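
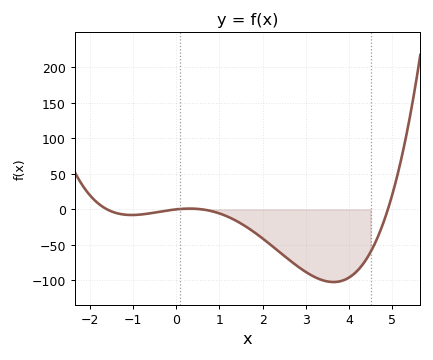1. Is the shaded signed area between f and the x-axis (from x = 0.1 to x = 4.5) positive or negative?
negative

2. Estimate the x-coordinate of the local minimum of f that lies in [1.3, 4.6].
3.64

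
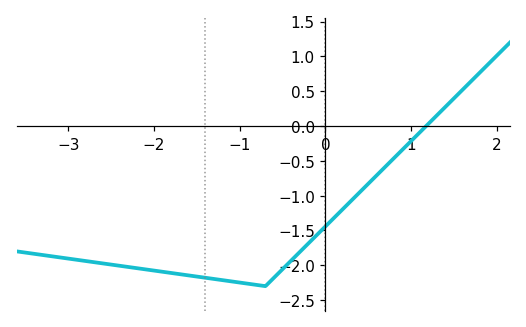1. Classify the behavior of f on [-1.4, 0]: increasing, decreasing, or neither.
neither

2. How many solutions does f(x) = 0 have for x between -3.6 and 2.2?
1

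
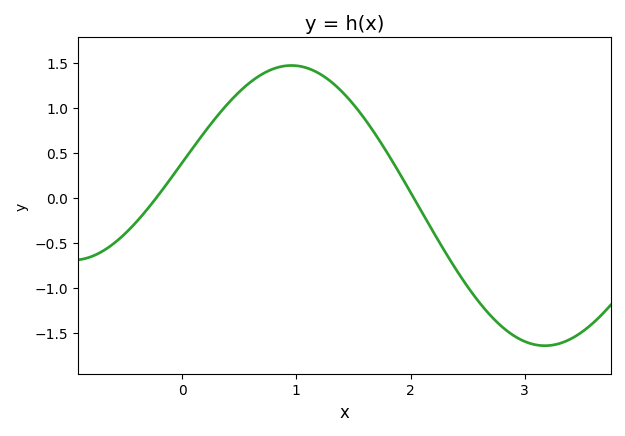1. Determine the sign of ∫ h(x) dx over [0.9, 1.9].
positive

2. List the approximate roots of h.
-0.227, 2.03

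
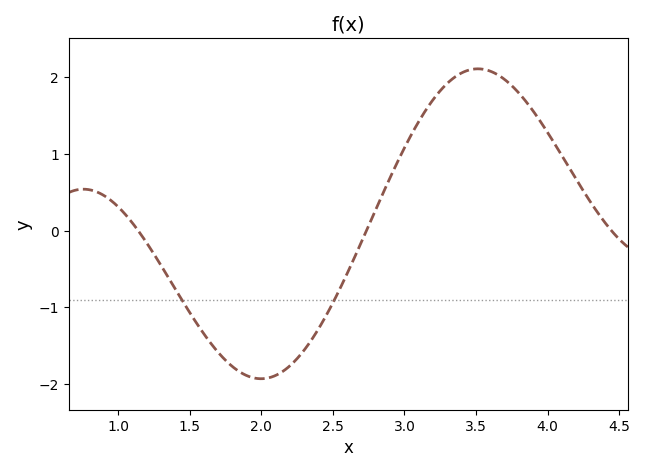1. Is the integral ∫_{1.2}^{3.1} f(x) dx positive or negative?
negative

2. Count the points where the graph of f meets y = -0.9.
2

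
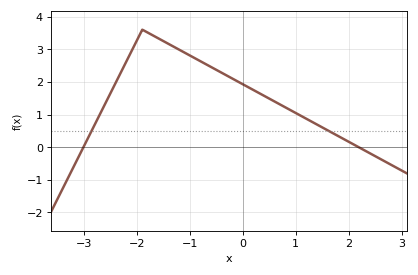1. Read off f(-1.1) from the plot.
2.9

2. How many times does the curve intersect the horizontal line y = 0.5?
2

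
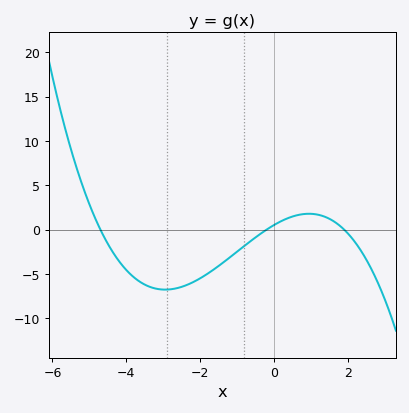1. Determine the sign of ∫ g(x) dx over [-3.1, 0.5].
negative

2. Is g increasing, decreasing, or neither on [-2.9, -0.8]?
increasing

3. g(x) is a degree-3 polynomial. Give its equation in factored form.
y = -0.29(x + 4.7)(x + 0.2)(x - 1.9)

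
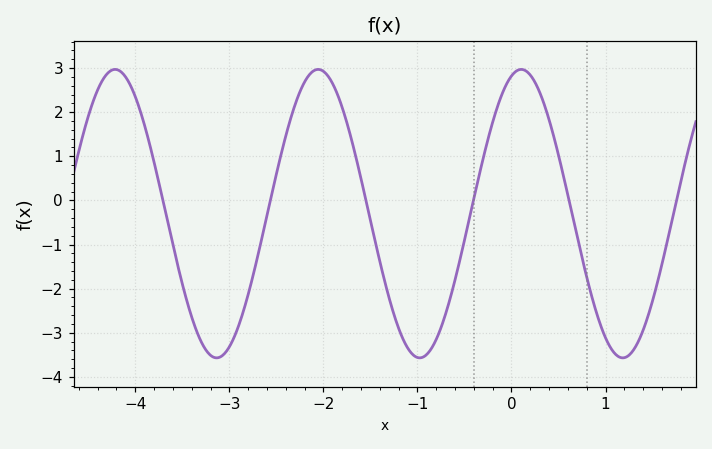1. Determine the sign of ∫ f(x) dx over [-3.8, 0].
negative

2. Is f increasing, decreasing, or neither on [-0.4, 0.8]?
neither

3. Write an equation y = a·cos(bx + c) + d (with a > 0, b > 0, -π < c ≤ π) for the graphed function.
y = 3.27cos(2.91x - 0.302) - 0.3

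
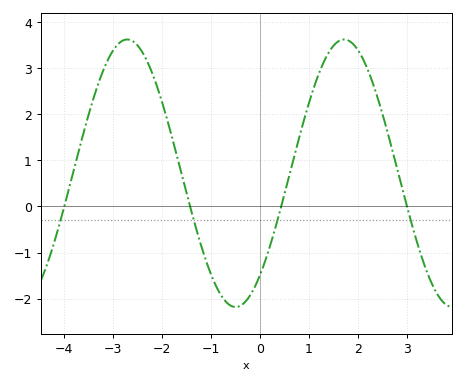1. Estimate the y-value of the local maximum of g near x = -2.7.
3.62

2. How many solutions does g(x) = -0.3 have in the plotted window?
4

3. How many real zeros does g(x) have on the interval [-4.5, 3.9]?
4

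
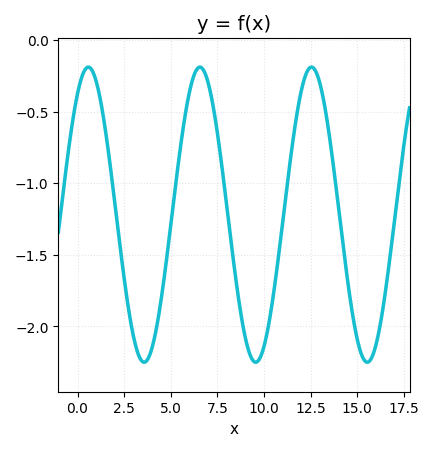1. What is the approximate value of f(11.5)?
-0.75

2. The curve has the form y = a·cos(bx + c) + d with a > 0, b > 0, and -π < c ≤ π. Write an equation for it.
y = 1.03cos(1.1x - 0.61) - 1.22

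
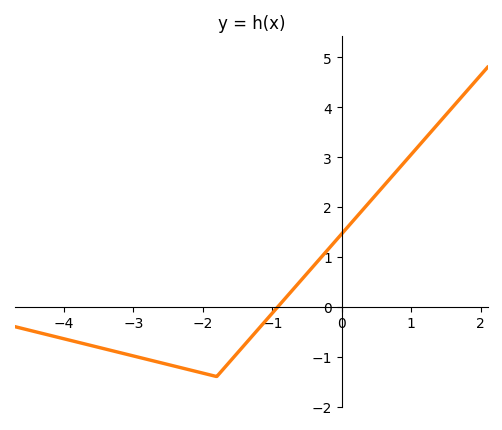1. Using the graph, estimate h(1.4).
3.69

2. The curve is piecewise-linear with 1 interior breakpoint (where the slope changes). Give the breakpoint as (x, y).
(-1.8, -1.4)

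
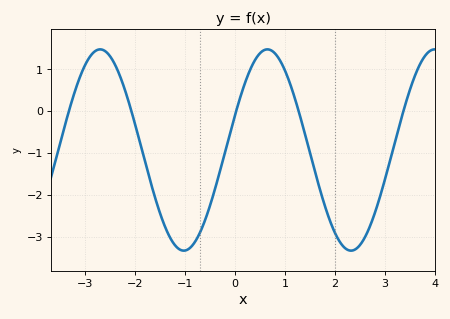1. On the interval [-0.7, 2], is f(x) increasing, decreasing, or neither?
neither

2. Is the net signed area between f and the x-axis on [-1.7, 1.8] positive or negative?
negative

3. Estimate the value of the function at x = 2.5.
-3.2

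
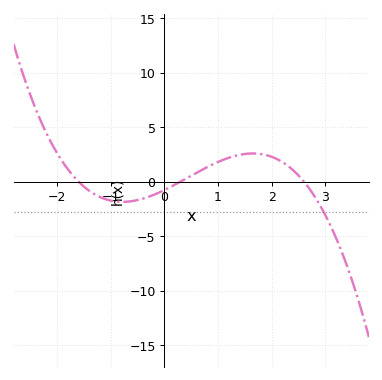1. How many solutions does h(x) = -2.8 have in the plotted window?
1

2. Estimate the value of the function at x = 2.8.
-1.36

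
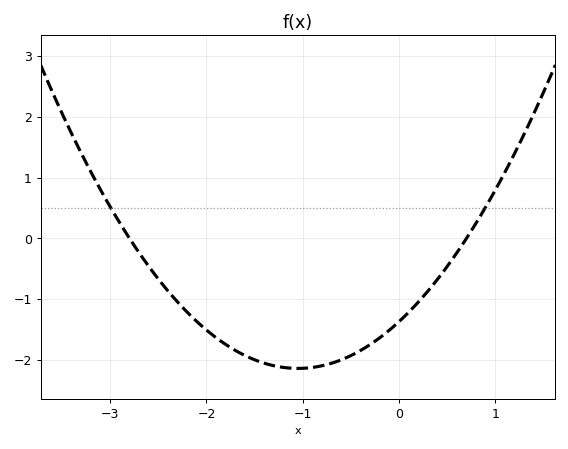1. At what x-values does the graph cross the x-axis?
-2.8, 0.7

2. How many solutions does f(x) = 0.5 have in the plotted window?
2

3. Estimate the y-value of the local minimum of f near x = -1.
-2.14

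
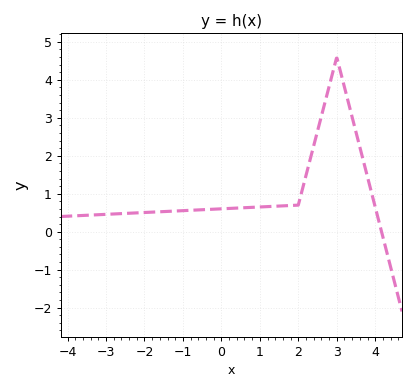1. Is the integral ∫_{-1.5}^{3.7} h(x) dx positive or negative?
positive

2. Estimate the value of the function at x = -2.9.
0.462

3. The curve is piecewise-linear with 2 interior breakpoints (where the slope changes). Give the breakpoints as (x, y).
(2, 0.7); (3, 4.6)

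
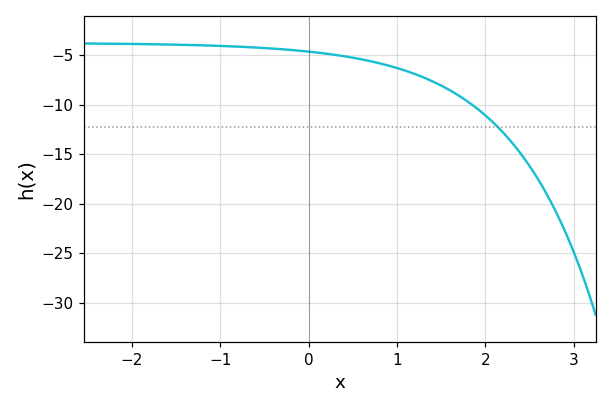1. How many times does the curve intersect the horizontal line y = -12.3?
1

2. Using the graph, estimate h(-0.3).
-4.5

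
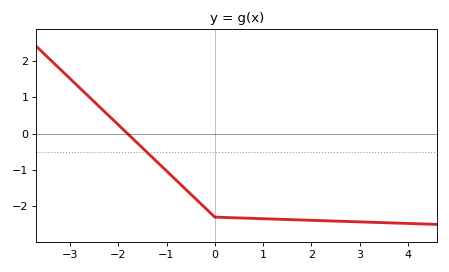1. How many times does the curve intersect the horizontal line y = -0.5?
1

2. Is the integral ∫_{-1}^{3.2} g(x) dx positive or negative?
negative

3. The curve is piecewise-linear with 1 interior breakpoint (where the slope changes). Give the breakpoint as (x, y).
(0, -2.3)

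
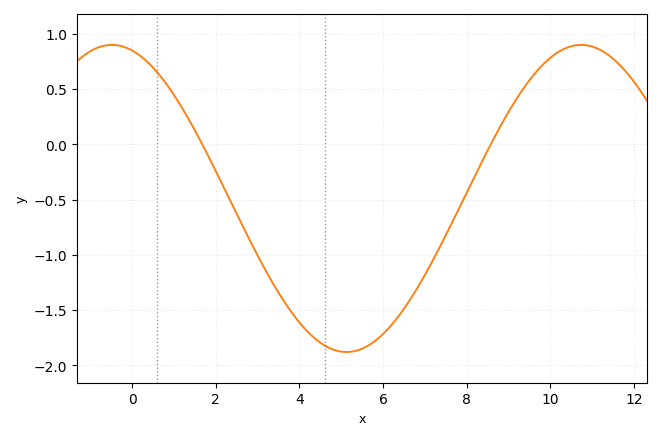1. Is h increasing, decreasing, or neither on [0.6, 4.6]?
decreasing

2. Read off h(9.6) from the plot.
0.629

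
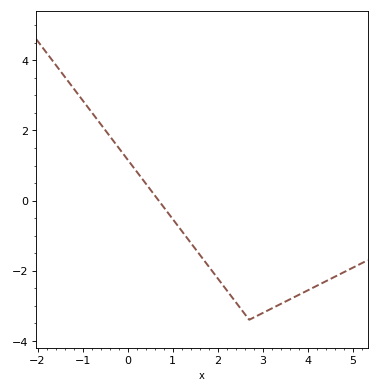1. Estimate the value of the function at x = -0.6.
2.2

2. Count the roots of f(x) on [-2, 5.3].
1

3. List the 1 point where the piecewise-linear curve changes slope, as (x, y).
(2.7, -3.4)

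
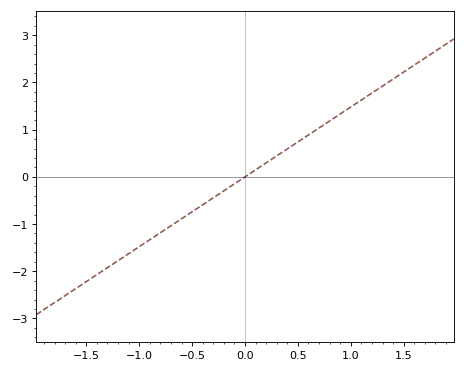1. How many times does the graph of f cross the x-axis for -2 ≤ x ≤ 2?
1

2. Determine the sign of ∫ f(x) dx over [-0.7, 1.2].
positive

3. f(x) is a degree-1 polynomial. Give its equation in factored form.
y = 1.48(x - 0)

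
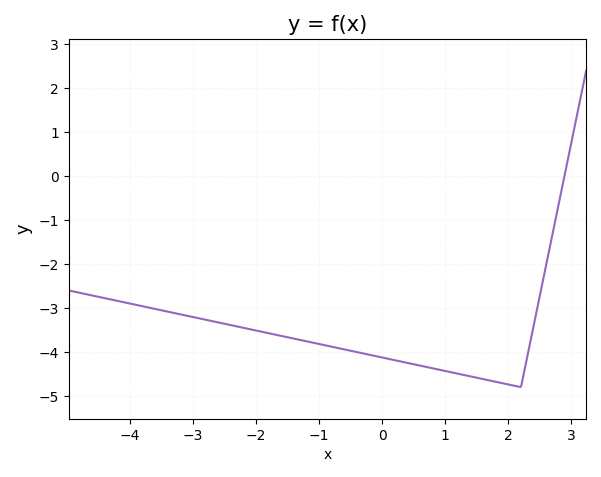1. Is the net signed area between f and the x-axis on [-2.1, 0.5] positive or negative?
negative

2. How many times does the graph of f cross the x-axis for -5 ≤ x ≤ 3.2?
1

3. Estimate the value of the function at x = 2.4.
-3.4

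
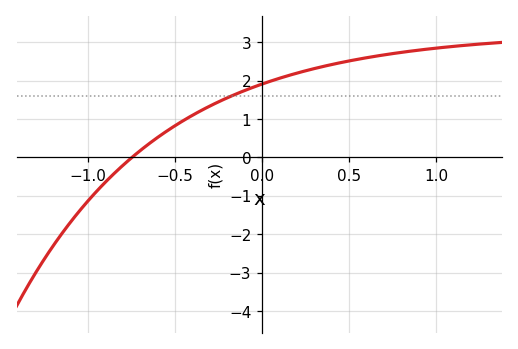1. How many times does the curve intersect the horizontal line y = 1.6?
1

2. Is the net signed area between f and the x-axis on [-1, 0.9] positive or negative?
positive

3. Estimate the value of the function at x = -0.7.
0.2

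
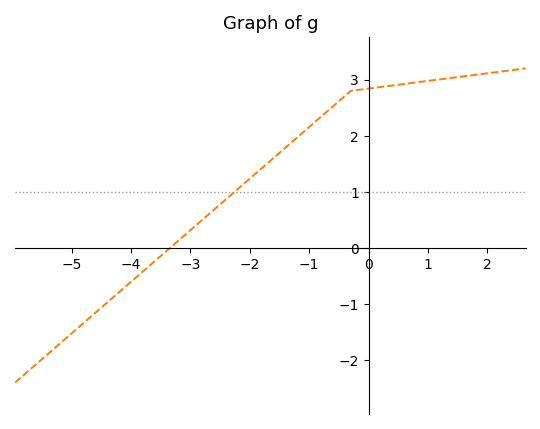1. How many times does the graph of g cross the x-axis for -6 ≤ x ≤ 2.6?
1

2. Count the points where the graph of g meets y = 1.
1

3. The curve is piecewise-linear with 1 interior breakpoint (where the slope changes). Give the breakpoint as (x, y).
(-0.3, 2.8)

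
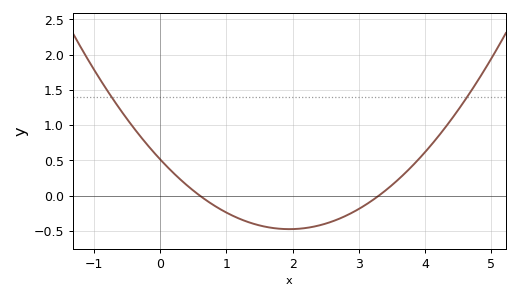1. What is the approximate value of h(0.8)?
-0.15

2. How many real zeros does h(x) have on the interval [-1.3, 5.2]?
2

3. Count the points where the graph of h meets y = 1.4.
2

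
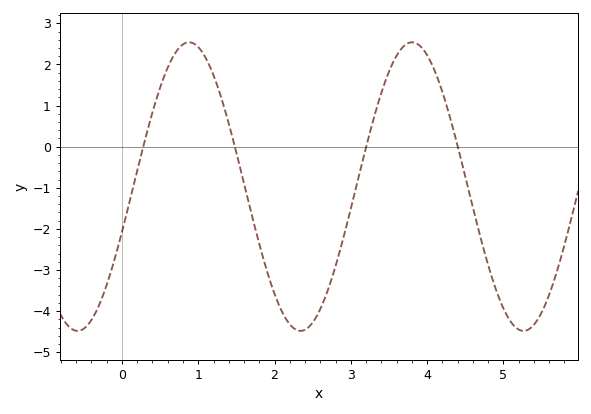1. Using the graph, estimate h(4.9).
-3.5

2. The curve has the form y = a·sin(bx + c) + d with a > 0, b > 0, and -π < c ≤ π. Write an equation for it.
y = 3.51sin(2.1x - 0.32) - 0.97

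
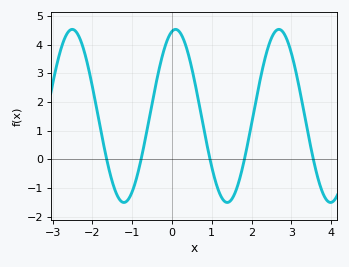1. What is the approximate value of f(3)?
3.71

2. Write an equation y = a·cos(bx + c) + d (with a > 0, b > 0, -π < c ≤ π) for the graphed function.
y = 3.02cos(2.42x - 0.22) + 1.51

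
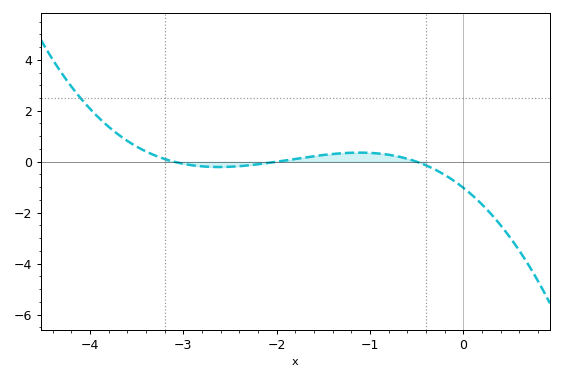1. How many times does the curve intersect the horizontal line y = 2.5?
1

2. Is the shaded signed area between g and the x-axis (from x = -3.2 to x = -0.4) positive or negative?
positive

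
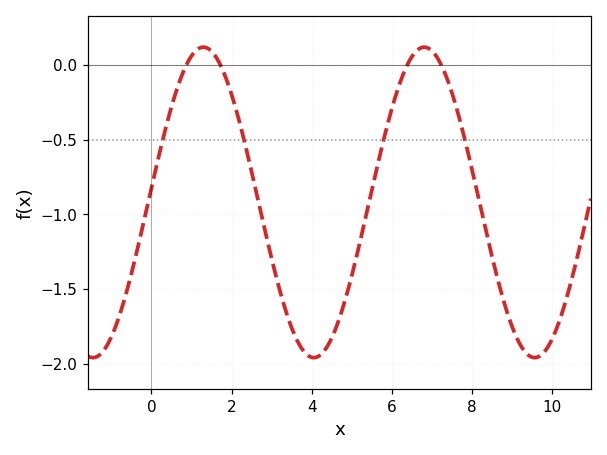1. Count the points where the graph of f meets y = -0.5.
4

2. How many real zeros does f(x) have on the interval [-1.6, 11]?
4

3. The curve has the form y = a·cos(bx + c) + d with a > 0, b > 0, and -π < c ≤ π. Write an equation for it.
y = 1.04cos(1.1x - 1.5) - 0.92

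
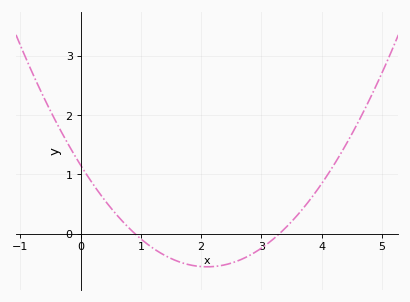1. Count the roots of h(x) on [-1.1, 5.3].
2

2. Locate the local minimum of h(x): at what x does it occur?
2.1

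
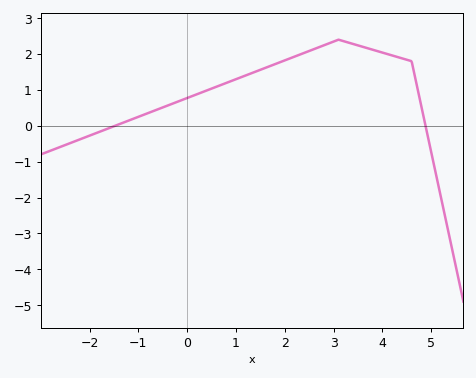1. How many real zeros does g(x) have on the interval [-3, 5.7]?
2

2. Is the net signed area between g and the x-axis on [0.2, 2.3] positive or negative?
positive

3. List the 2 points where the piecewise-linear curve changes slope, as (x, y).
(3.1, 2.4); (4.6, 1.8)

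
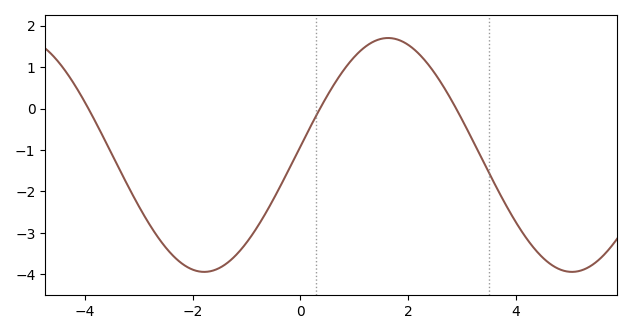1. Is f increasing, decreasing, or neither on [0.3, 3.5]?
neither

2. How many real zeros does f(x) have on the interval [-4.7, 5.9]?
3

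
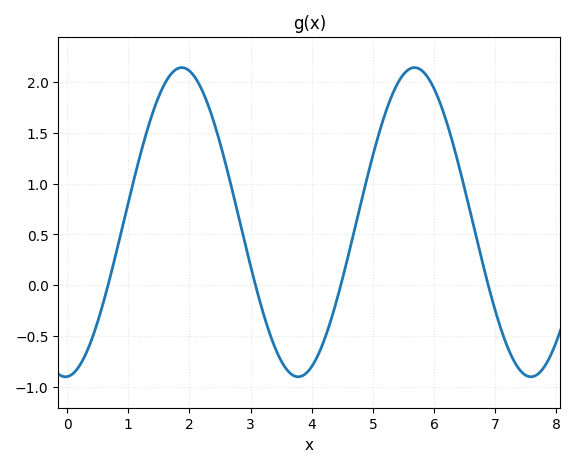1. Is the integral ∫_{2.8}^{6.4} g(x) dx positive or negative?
positive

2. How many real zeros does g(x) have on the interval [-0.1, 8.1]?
4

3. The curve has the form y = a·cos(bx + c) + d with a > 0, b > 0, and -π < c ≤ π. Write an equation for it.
y = 1.52cos(1.65x - 3.09) + 0.62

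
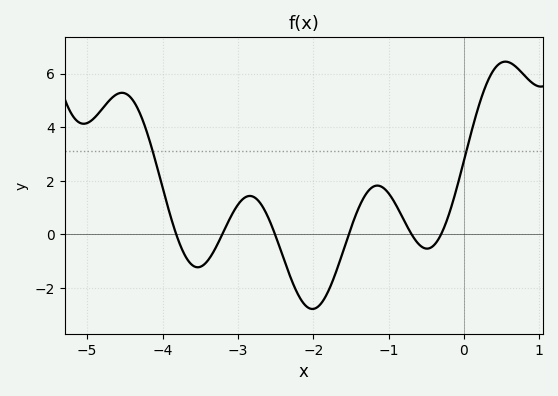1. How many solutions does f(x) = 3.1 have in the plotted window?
2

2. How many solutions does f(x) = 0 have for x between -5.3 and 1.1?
6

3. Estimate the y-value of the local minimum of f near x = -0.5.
-0.533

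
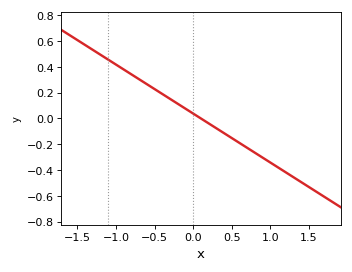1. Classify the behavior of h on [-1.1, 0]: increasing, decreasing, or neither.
decreasing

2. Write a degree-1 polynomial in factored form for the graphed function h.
y = -0.38(x - 0.1)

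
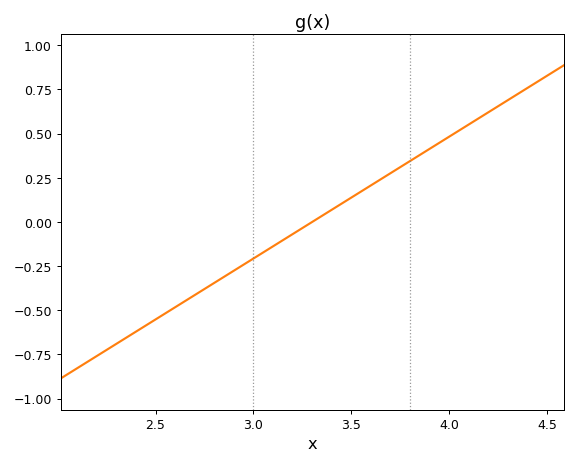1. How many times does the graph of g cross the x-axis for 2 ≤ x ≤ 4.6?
1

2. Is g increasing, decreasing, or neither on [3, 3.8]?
increasing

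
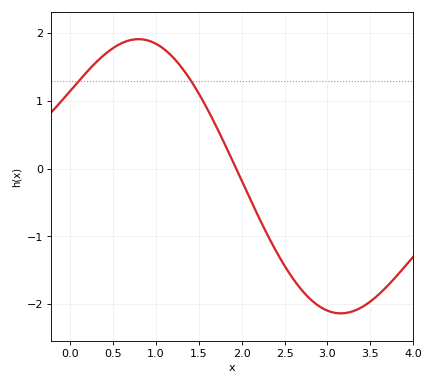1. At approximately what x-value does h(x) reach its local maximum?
0.796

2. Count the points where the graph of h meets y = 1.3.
2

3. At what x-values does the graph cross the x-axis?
1.93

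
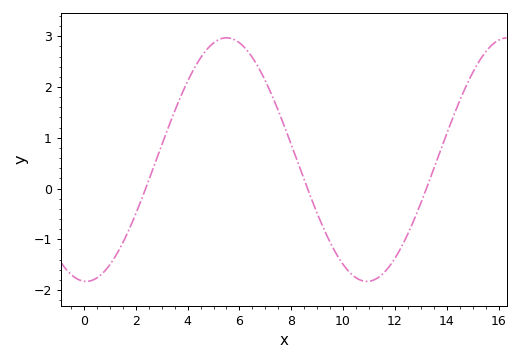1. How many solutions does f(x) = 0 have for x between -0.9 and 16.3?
3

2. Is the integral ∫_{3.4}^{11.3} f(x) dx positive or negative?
positive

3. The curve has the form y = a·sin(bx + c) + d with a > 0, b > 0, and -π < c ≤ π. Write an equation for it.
y = 2.4sin(0.58x - 1.62) + 0.57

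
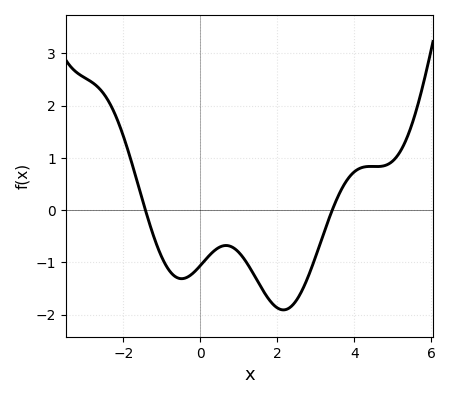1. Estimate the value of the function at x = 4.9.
0.886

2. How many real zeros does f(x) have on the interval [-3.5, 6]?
2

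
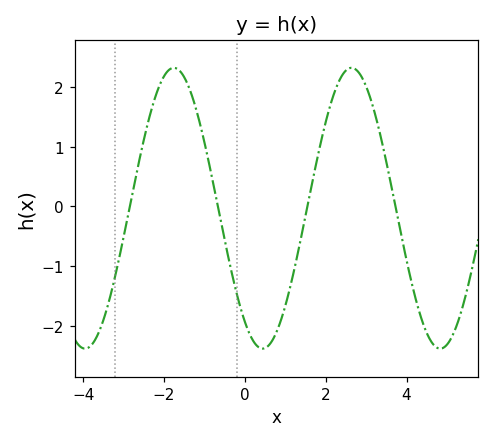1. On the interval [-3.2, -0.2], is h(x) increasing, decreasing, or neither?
neither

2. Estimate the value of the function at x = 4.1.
-1.2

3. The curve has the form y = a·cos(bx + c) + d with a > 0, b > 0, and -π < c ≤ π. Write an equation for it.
y = 2.35cos(1.4x + 2.5) - 0.03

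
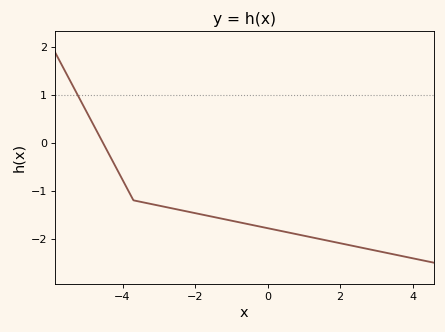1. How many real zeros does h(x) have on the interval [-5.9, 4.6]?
1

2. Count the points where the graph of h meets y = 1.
1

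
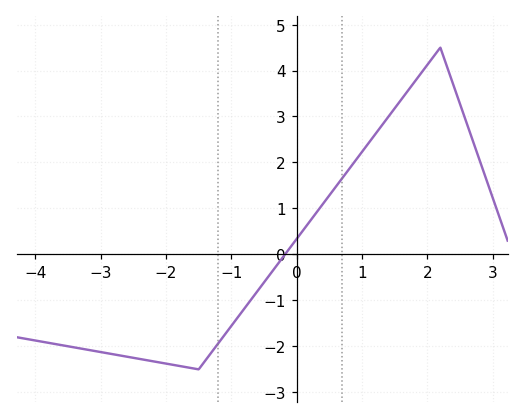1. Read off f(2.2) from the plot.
4.5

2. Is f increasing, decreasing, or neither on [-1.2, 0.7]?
increasing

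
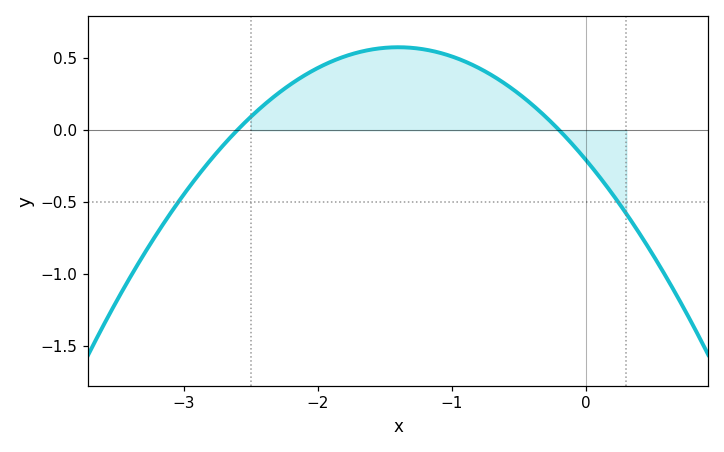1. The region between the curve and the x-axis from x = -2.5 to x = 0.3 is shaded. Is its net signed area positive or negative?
positive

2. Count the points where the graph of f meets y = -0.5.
2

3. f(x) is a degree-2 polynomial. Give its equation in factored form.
y = -0.4(x + 2.6)(x + 0.2)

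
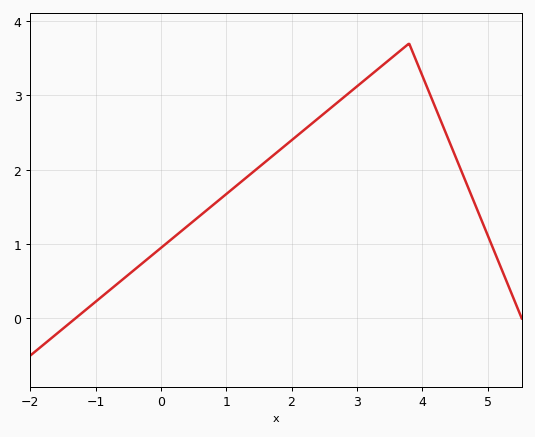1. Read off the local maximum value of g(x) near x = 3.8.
3.7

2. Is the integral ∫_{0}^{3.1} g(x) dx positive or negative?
positive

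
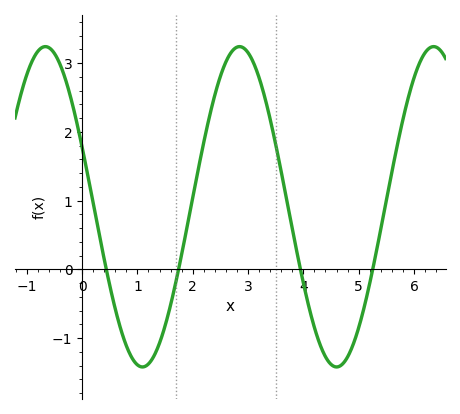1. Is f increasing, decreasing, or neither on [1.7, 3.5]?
neither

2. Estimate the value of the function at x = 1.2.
-1.38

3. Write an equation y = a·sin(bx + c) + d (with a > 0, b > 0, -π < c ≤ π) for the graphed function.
y = 2.33sin(1.79x + 2.76) + 0.91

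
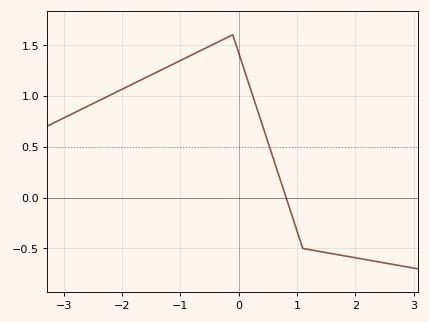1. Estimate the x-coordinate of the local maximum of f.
-0.1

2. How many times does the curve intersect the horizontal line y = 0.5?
1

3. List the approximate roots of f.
0.8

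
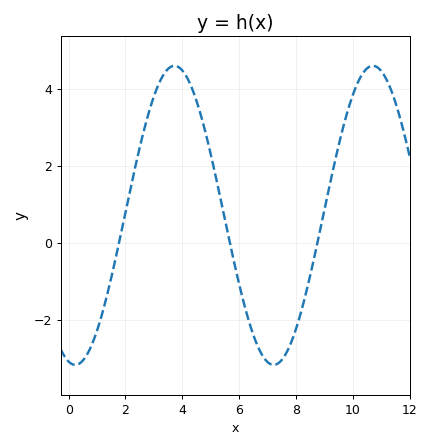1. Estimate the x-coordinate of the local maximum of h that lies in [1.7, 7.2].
3.72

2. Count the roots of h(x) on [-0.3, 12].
3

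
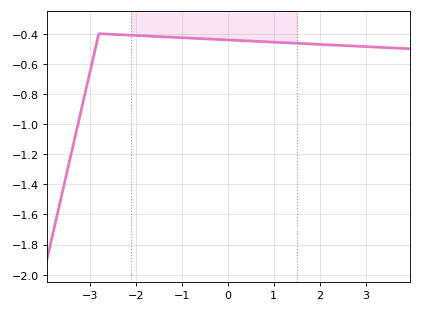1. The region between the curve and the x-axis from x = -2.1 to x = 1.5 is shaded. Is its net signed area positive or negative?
negative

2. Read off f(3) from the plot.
-0.486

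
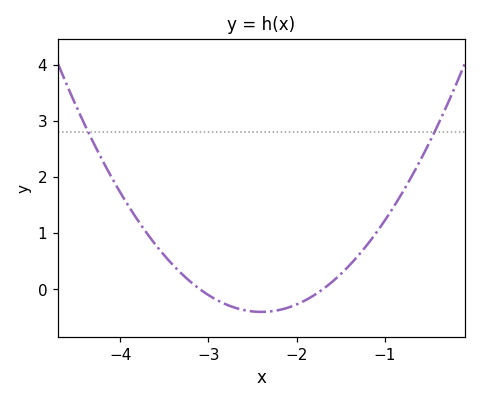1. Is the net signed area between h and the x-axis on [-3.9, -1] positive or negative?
positive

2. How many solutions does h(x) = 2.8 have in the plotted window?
2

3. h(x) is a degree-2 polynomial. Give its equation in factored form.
y = 0.83(x + 3.1)(x + 1.7)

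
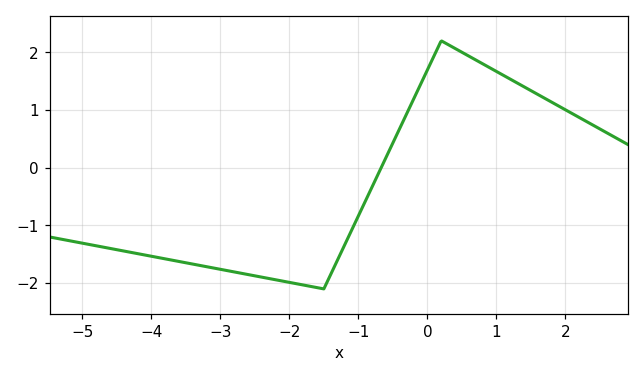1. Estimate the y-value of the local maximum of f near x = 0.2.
2.2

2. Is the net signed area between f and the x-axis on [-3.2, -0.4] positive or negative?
negative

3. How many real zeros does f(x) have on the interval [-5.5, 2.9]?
1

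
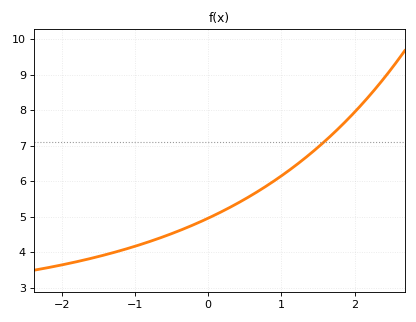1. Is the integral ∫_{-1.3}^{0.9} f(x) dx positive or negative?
positive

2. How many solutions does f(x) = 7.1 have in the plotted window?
1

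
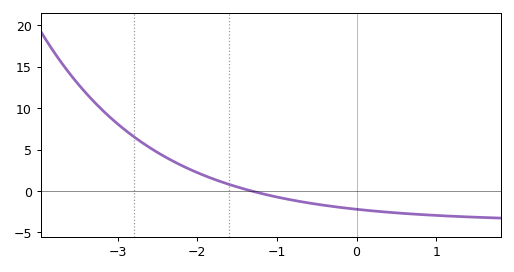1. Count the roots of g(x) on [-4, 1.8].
1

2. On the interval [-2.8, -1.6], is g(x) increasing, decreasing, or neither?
decreasing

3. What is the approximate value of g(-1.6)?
0.784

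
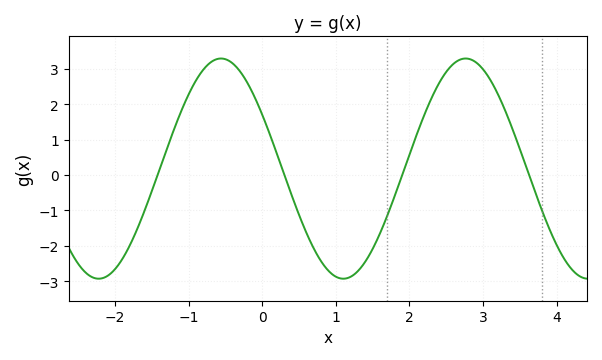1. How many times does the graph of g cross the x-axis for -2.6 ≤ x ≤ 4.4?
4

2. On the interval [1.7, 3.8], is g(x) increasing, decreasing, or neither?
neither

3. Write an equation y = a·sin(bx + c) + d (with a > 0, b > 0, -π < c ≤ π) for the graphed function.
y = 3.11sin(1.9x + 2.6) + 0.18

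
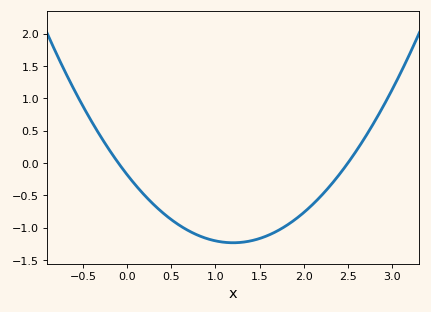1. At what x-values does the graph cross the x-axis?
-0.1, 2.5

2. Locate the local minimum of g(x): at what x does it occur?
1.2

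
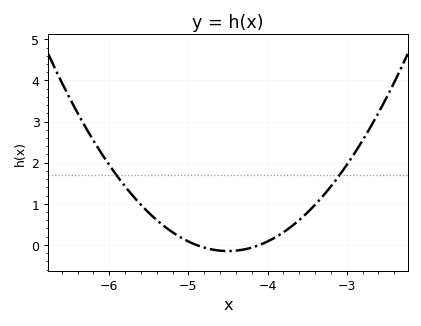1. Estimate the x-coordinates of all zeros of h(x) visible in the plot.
-4.9, -4.1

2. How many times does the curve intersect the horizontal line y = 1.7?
2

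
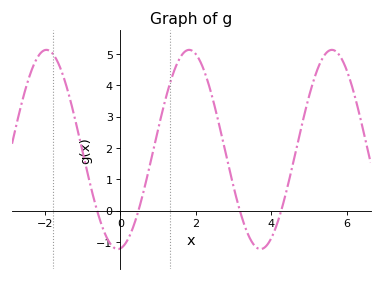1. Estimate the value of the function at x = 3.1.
0.28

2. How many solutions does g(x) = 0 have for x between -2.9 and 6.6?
4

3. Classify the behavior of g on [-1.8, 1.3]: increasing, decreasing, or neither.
neither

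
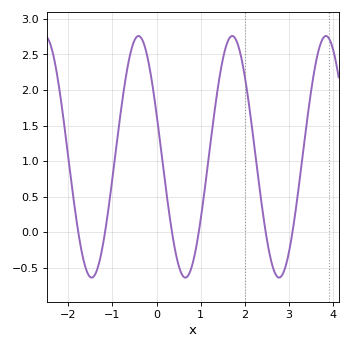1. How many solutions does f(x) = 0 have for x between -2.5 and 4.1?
6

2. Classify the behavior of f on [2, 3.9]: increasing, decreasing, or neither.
neither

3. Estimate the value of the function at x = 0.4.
-0.188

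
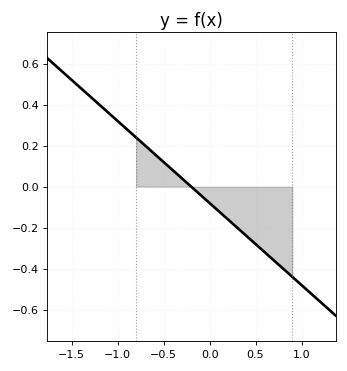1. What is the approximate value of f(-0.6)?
0.16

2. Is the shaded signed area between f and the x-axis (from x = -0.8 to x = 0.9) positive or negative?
negative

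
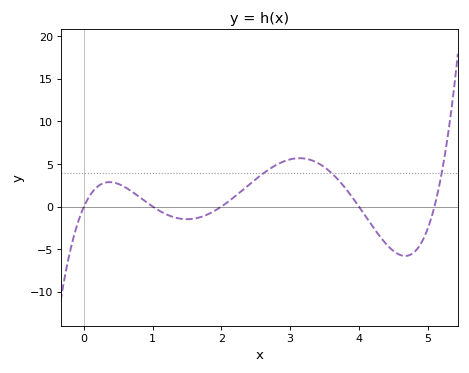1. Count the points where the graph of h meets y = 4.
3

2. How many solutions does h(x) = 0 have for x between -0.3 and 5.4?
5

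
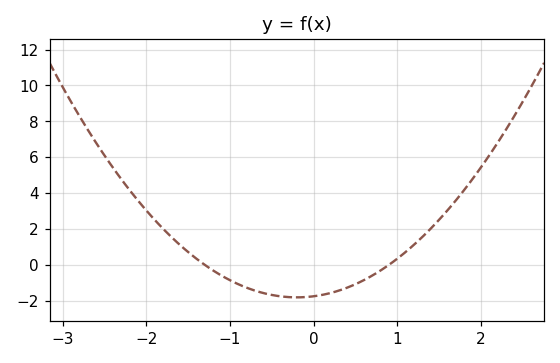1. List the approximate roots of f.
-1.3, 0.9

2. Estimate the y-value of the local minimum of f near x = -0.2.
-1.8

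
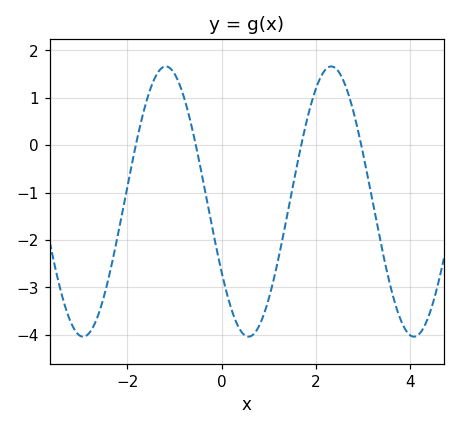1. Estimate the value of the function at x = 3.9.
-3.89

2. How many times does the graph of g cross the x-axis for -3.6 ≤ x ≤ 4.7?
4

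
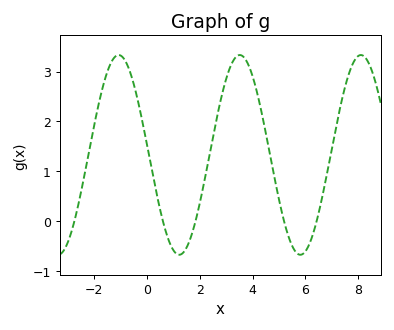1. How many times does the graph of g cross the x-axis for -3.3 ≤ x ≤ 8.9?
5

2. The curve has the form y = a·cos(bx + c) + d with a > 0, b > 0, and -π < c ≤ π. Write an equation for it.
y = 2cos(1.4x + 1.5) + 1.33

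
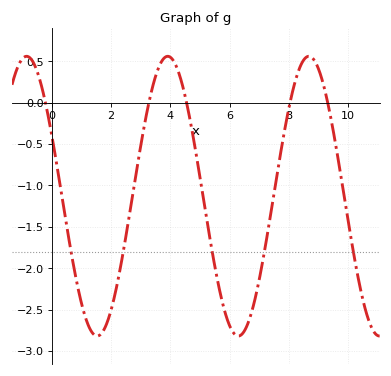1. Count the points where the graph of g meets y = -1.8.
5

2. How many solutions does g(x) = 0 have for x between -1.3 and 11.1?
5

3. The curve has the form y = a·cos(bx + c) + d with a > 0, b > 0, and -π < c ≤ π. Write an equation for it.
y = 1.69cos(1.3x + 1.1) - 1.13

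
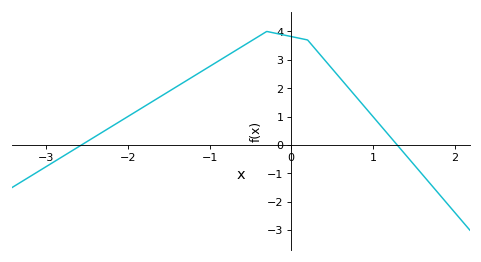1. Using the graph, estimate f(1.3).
-0.01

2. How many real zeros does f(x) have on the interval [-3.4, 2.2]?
2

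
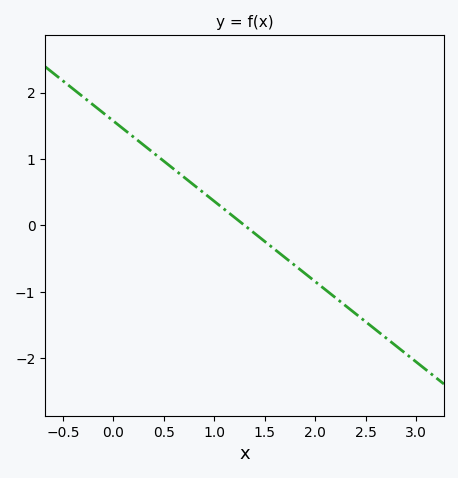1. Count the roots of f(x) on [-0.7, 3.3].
1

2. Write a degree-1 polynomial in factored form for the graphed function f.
y = -1.21(x - 1.3)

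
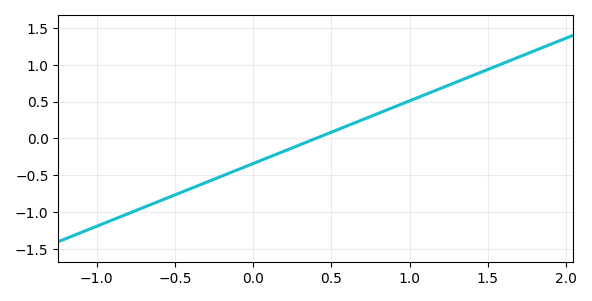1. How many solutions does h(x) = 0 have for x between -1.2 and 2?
1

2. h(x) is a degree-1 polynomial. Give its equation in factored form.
y = 0.85(x - 0.4)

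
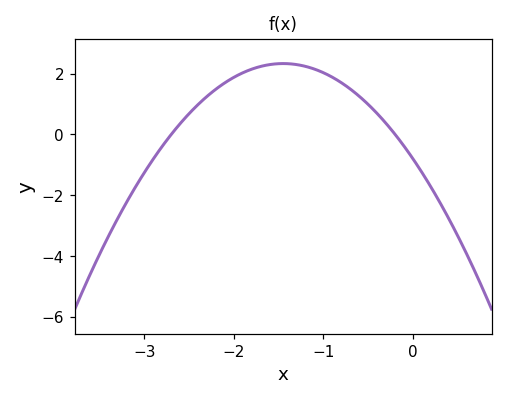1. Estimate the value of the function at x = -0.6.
1.2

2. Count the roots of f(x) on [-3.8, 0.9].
2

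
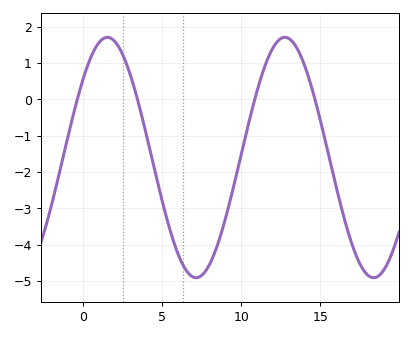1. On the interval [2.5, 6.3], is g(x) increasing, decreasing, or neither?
decreasing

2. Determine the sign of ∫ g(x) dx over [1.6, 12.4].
negative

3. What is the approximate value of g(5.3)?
-3.3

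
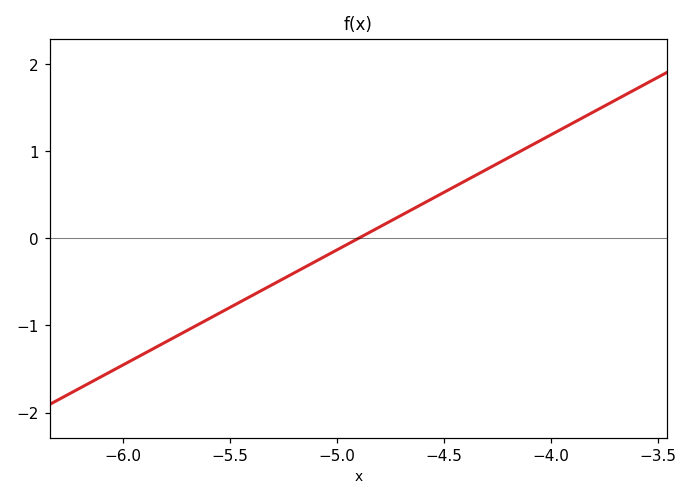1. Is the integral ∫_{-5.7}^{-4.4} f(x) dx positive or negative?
negative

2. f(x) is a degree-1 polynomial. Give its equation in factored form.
y = 1.32(x + 4.9)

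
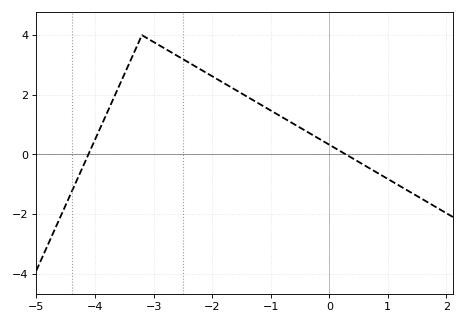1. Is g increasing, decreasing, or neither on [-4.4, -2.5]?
neither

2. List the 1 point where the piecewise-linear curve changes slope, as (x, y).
(-3.2, 4)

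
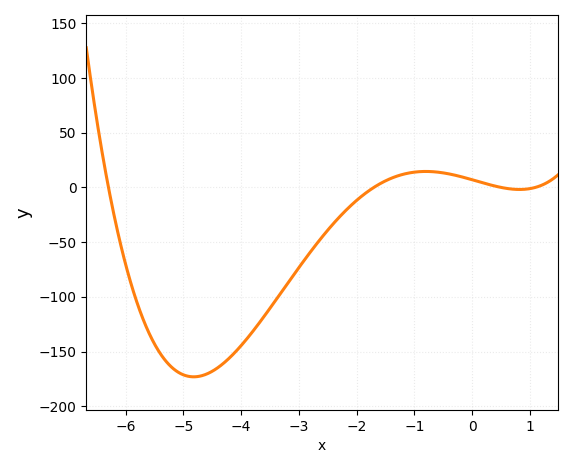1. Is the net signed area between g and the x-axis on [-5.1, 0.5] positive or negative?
negative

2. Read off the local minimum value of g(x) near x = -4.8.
-175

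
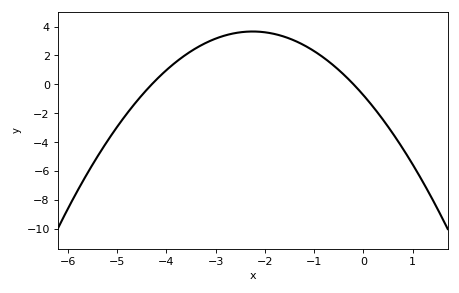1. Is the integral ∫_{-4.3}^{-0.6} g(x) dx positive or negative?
positive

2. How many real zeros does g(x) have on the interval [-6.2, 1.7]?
2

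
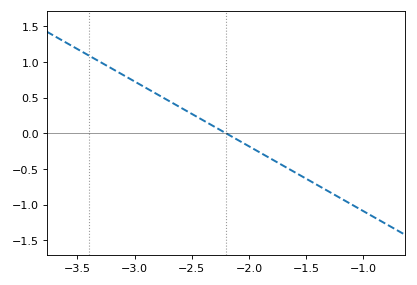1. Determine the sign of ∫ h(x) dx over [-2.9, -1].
negative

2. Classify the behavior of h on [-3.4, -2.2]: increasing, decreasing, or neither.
decreasing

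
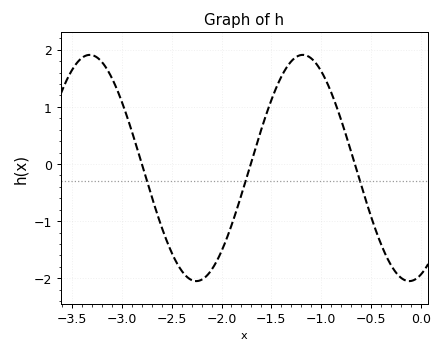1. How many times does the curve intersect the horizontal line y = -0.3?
3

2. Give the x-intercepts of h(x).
-2.8, -1.7, -0.65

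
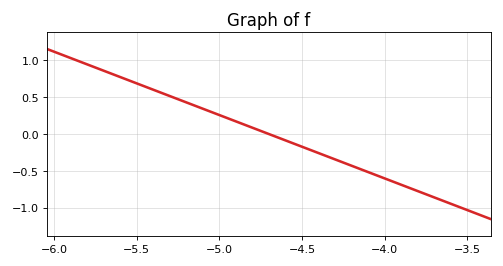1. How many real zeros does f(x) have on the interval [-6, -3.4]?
1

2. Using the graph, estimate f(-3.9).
-0.688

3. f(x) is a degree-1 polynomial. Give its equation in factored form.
y = -0.86(x + 4.7)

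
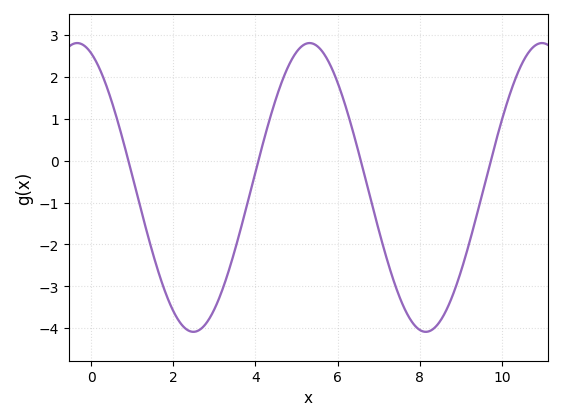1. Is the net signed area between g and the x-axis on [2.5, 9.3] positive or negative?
negative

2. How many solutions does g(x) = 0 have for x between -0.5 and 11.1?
4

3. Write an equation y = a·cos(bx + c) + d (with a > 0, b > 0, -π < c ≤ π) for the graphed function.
y = 3.45cos(1.11x + 0.38) - 0.64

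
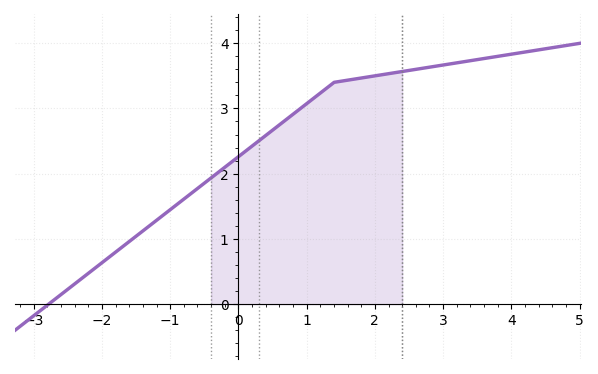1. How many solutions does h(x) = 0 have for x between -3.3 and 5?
1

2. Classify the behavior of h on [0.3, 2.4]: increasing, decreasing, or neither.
increasing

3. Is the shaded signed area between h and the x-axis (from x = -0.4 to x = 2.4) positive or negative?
positive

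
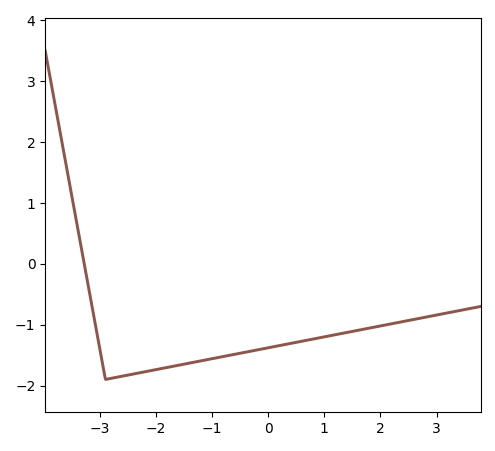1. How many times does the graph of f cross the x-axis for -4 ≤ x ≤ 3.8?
1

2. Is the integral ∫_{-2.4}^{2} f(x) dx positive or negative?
negative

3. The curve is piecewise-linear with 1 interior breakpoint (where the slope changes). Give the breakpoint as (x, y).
(-2.9, -1.9)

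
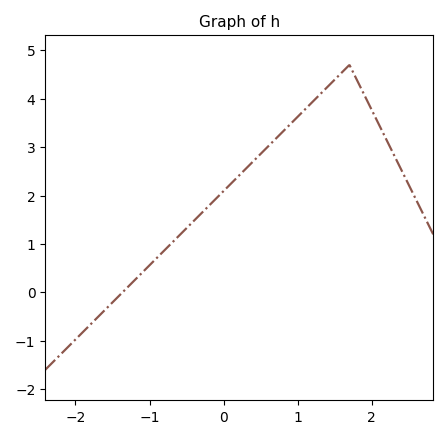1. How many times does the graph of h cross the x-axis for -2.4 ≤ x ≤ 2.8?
1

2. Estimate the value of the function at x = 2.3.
2.84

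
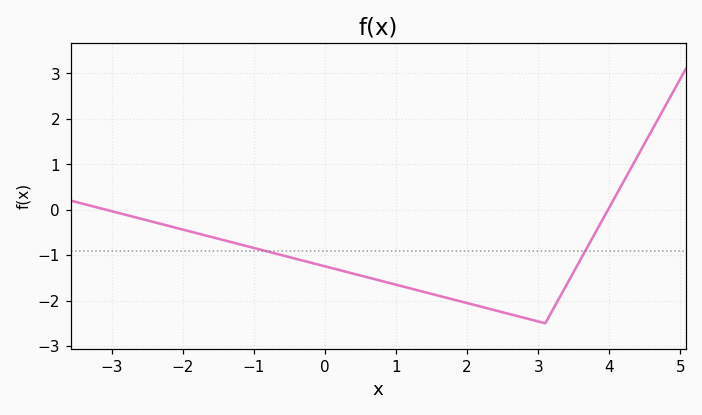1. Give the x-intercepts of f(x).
-3, 4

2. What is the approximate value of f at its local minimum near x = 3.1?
-2.5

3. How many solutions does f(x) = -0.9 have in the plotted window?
2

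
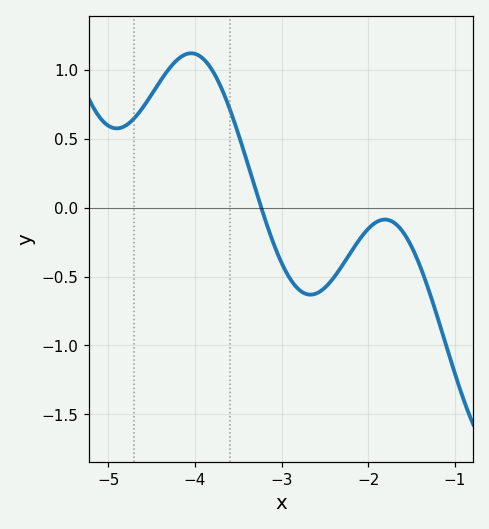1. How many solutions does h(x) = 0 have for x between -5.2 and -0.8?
1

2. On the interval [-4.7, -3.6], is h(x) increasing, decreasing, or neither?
neither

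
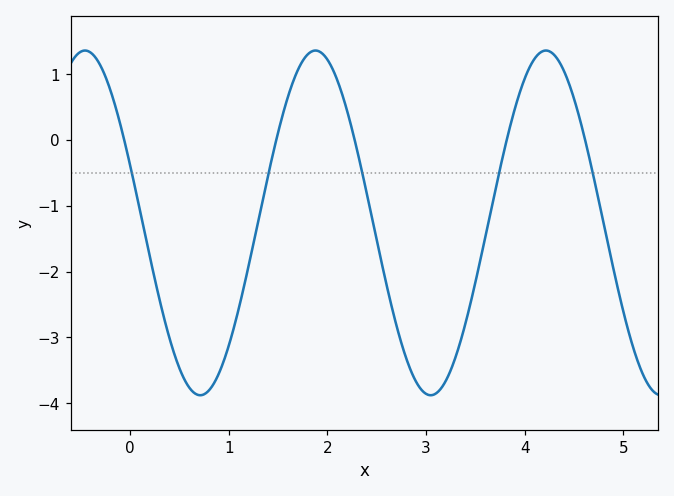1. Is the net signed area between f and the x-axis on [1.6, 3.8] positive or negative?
negative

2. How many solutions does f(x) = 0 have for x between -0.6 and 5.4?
5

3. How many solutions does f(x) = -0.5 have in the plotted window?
5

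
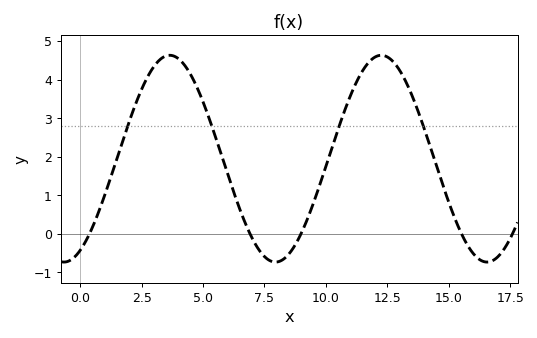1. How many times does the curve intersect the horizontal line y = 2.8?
4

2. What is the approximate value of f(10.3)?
2.3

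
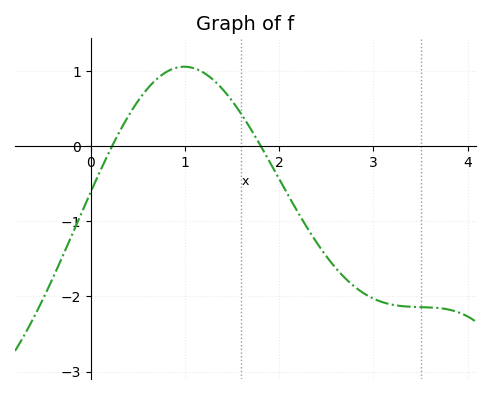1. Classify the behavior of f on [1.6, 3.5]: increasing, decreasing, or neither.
decreasing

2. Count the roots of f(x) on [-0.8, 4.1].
2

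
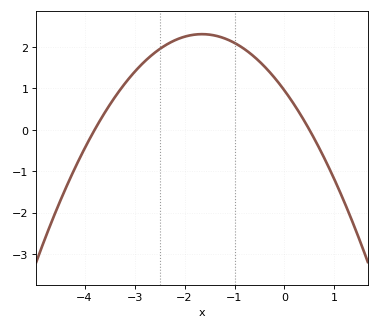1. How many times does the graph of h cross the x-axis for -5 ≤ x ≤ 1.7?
2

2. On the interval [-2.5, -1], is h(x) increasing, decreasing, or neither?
neither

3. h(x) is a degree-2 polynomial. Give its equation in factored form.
y = -0.5(x + 3.8)(x - 0.5)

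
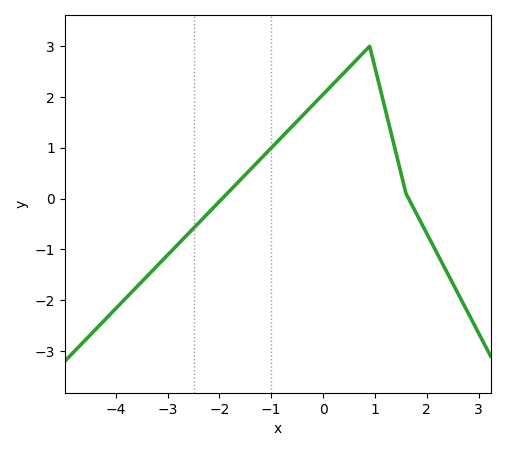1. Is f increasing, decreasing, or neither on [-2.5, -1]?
increasing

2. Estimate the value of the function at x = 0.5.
2.6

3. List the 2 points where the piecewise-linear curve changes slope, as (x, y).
(0.9, 3); (1.6, 0.1)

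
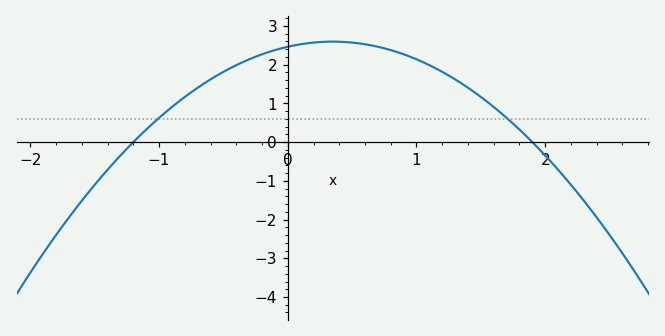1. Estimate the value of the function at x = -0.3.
2.14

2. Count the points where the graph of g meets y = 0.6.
2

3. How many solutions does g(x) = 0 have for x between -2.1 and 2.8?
2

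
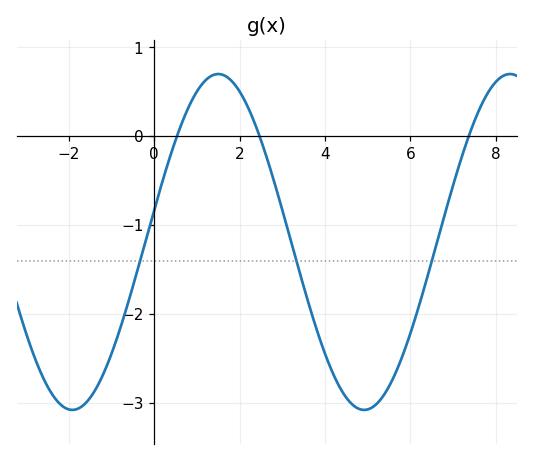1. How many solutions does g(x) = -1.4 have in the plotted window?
3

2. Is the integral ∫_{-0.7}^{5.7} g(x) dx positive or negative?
negative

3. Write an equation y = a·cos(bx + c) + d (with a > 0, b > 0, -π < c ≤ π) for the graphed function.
y = 1.89cos(0.92x - 1.38) - 1.19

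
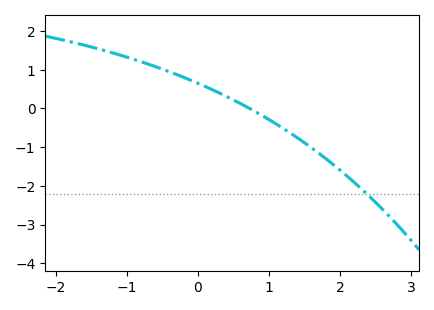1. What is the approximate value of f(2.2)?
-1.9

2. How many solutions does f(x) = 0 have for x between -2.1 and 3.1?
1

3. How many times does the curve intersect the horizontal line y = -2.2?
1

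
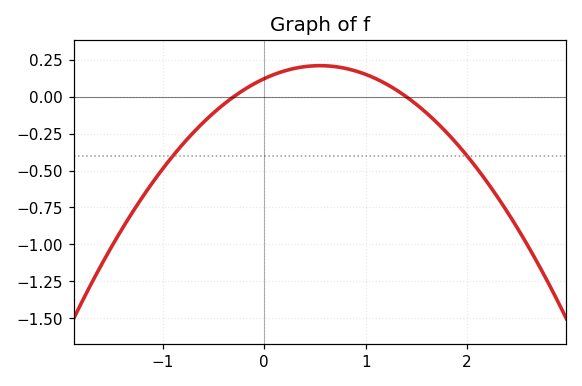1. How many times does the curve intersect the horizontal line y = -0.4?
2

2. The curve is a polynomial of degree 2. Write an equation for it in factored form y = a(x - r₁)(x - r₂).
y = -0.29(x + 0.3)(x - 1.4)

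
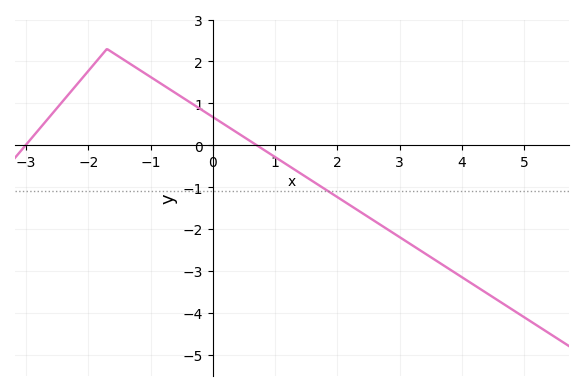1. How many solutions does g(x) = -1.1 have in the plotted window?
1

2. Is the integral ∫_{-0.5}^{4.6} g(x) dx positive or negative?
negative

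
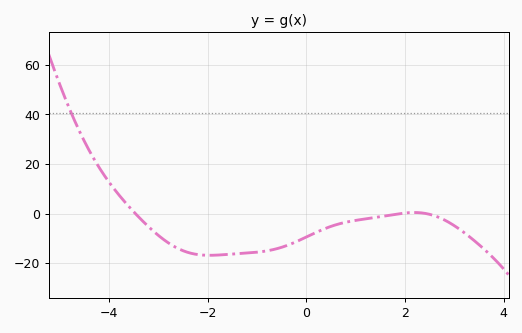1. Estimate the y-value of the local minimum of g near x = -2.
-16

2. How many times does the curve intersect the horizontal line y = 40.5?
1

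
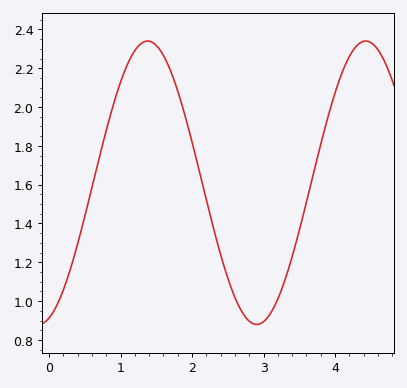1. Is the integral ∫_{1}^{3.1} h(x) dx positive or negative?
positive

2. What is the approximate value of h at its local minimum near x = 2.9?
0.88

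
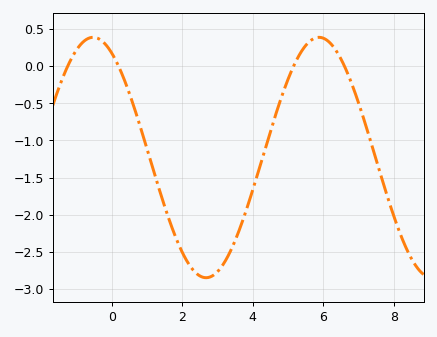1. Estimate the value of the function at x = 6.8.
-0.2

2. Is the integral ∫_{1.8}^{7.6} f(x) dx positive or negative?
negative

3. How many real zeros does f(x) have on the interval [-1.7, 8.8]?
4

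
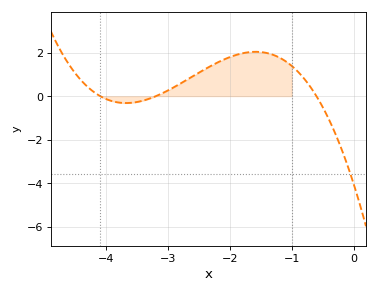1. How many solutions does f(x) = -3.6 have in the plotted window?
1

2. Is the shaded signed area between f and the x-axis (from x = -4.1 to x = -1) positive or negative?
positive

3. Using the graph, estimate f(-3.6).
-0.4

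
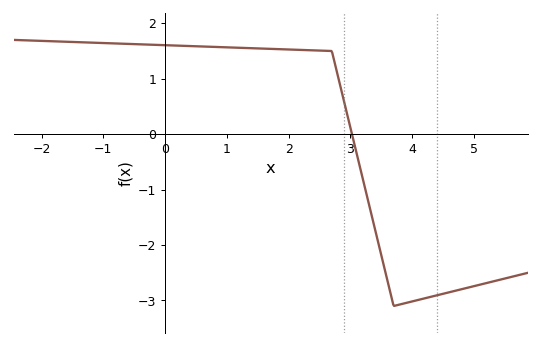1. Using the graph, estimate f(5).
-2.7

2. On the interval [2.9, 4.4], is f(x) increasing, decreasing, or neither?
neither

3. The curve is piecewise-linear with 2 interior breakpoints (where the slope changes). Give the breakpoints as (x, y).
(2.7, 1.5); (3.7, -3.1)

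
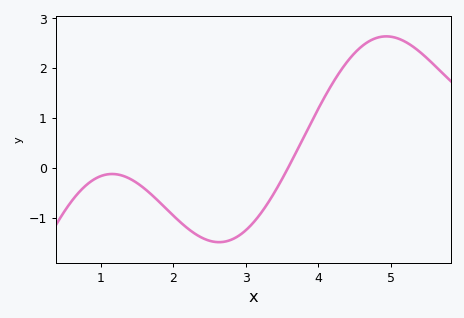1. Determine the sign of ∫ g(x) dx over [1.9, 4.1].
negative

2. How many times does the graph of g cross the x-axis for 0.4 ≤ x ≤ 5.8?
1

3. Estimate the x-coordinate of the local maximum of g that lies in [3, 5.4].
4.9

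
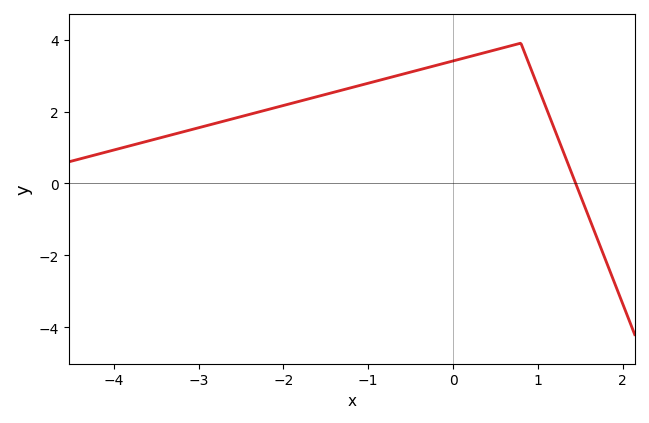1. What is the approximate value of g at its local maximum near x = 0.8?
3.9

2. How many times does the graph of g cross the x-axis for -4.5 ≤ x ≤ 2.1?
1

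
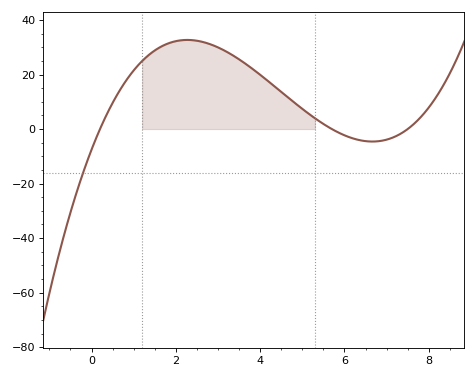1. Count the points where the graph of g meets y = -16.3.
1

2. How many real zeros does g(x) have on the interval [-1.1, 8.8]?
3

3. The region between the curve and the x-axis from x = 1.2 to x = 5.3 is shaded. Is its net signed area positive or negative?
positive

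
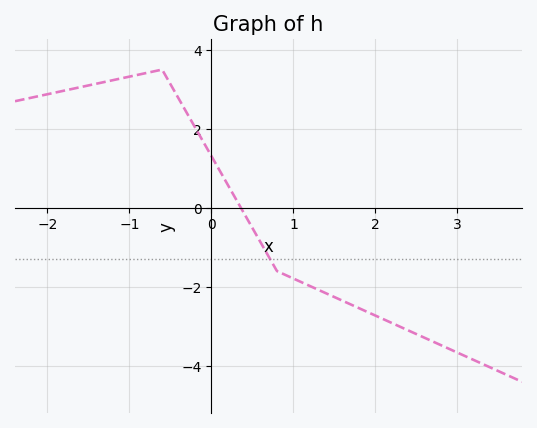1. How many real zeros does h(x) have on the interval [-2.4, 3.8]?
1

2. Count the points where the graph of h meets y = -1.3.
1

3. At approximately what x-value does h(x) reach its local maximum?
-0.6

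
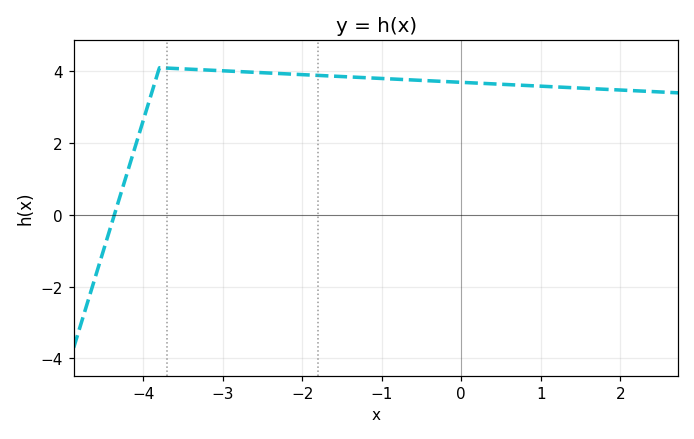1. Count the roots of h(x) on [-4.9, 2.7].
1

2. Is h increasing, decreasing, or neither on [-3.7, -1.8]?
decreasing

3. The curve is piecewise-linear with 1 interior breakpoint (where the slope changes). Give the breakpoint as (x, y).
(-3.8, 4.1)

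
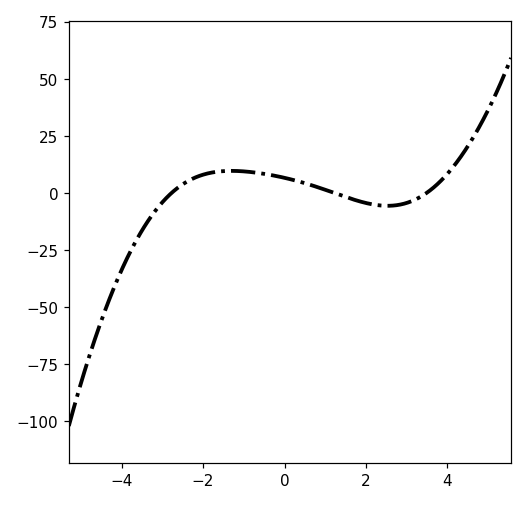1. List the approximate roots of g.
-2.77, 1.2, 3.5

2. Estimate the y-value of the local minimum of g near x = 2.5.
-5.75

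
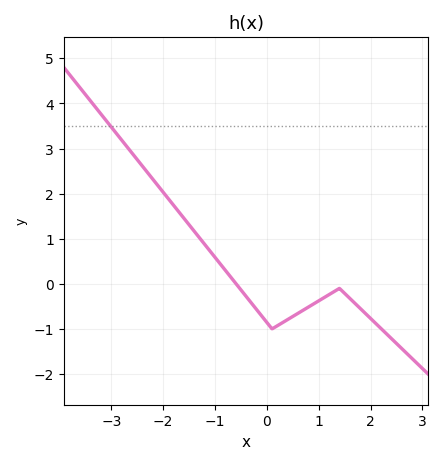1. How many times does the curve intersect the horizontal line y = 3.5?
1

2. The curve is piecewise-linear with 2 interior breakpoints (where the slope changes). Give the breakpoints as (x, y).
(0.1, -1); (1.4, -0.1)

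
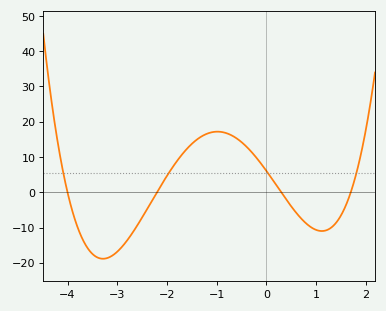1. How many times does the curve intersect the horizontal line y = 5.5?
4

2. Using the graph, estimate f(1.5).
-6.64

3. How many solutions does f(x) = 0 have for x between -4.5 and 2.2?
4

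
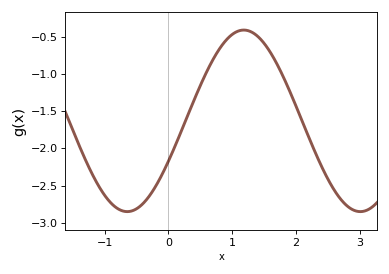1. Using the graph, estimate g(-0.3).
-2.64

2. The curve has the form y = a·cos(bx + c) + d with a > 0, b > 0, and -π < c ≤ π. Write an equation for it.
y = 1.22cos(1.72x - 2.03) - 1.63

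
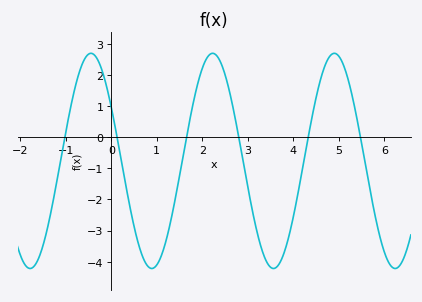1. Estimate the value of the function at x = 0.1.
0.218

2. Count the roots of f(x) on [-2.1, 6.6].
6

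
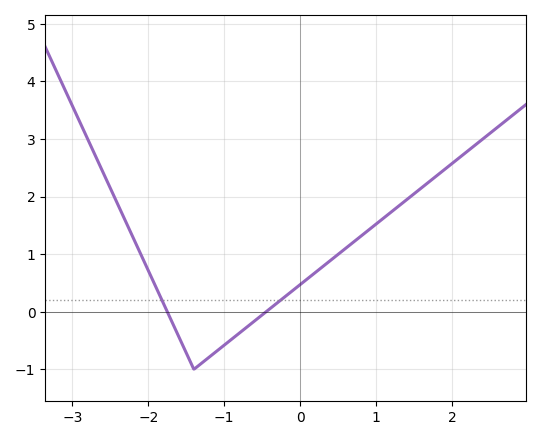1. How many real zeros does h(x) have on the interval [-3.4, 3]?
2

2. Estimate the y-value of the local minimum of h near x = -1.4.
-0.998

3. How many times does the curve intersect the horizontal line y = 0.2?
2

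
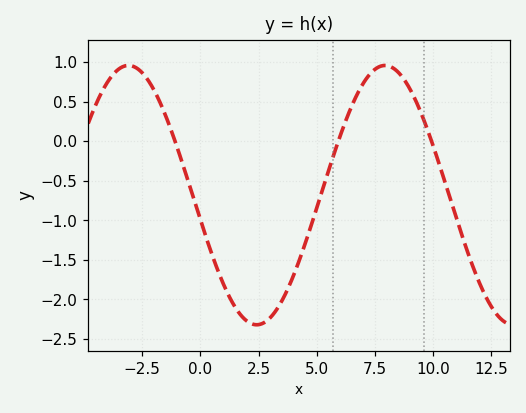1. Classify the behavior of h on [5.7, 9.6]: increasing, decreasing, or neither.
neither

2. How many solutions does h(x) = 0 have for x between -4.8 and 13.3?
3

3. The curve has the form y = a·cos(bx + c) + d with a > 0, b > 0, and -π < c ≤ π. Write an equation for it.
y = 1.64cos(0.57x + 1.8) - 0.68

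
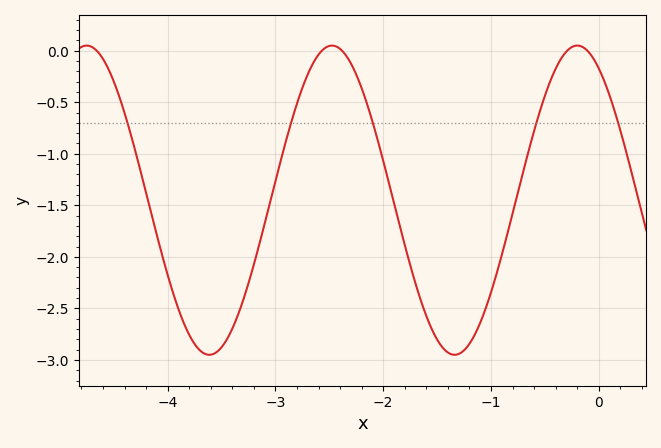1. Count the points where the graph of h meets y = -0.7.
5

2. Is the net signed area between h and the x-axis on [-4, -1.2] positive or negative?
negative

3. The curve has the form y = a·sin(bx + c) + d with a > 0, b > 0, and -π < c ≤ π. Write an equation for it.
y = 1.5sin(2.76x + 2.12) - 1.45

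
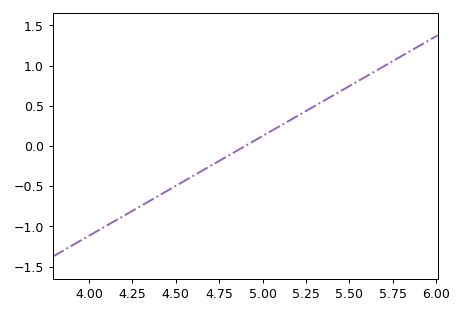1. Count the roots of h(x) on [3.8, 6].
1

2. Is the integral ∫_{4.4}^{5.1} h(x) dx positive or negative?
negative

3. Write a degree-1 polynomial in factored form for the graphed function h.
y = 1.24(x - 4.9)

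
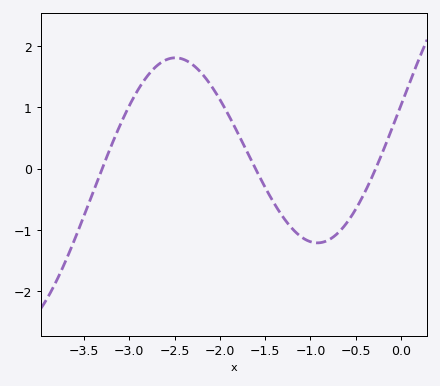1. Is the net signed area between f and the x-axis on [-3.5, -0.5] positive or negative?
positive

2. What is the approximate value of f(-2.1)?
1.36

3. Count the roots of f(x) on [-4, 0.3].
3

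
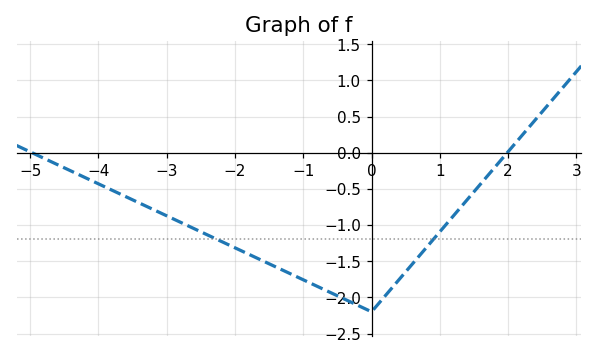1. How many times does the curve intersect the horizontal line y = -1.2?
2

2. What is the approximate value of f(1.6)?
-0.429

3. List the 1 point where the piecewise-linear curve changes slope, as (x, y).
(0, -2.2)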